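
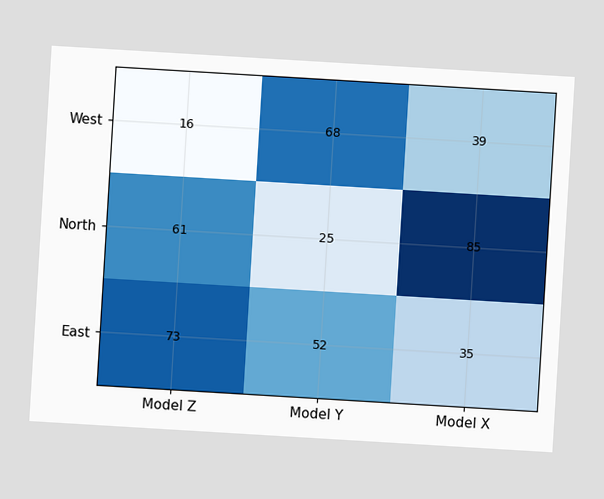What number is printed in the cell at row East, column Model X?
35

The chart is tilted about 3° clockwise. The (East, Model X) cell reads 35.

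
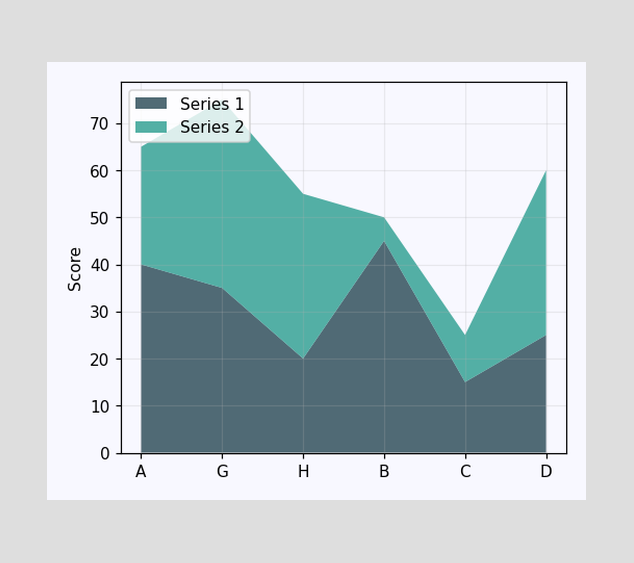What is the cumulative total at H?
55

The stacked total at H reaches 55.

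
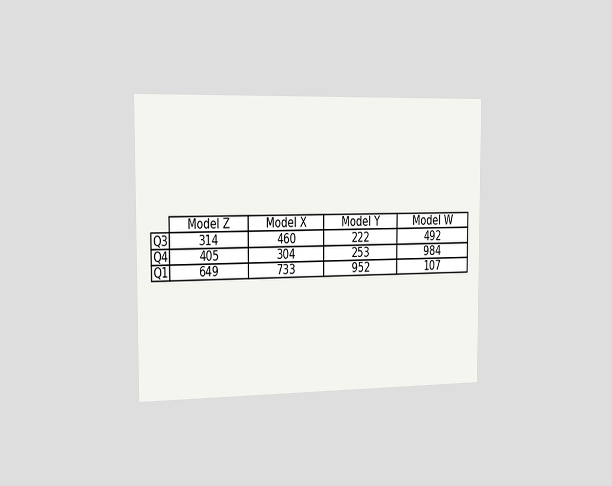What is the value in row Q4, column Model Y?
The chart is viewed slightly from the left. The (Q4, Model Y) cell reads 253.

253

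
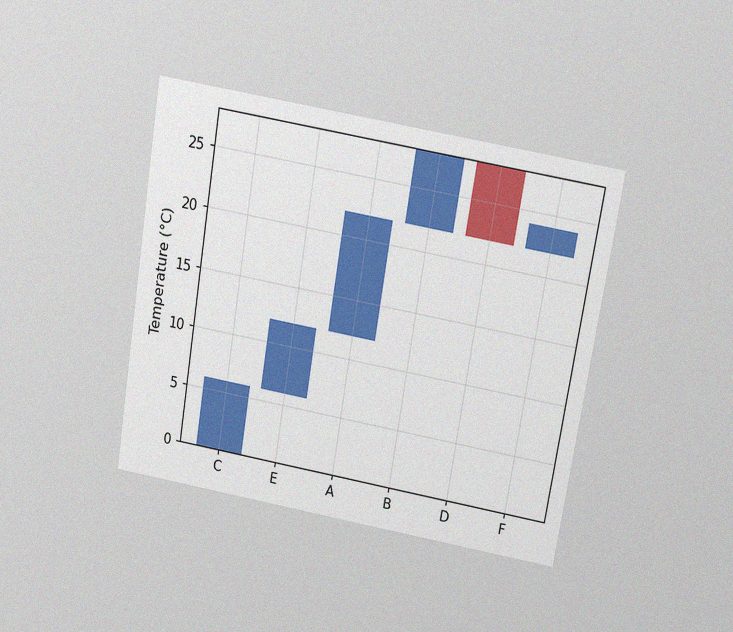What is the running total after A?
The chart is tilted about 9° clockwise and viewed slightly from above, with some photo noise. After A the running total reaches 22°C.

22°C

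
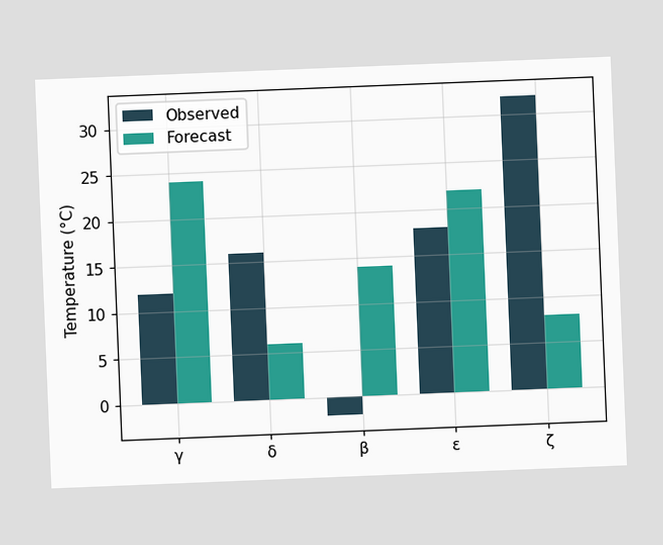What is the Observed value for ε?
The chart is tilted about 2° counter-clockwise. The Observed bar at ε reaches 18°C on the y-axis.

18°C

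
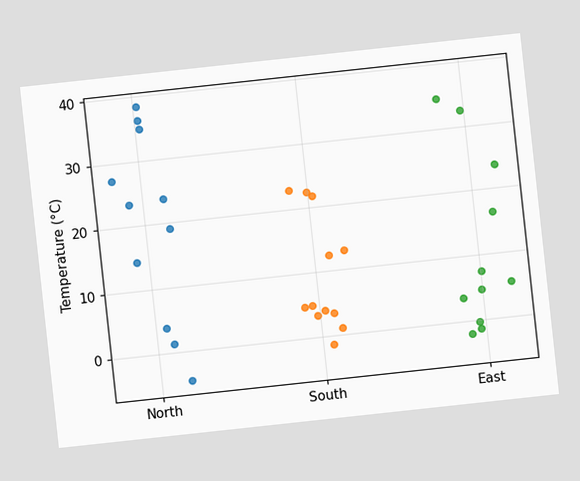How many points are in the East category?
The chart is tilted about 6° counter-clockwise. Counting the markers in the East column gives 11.

11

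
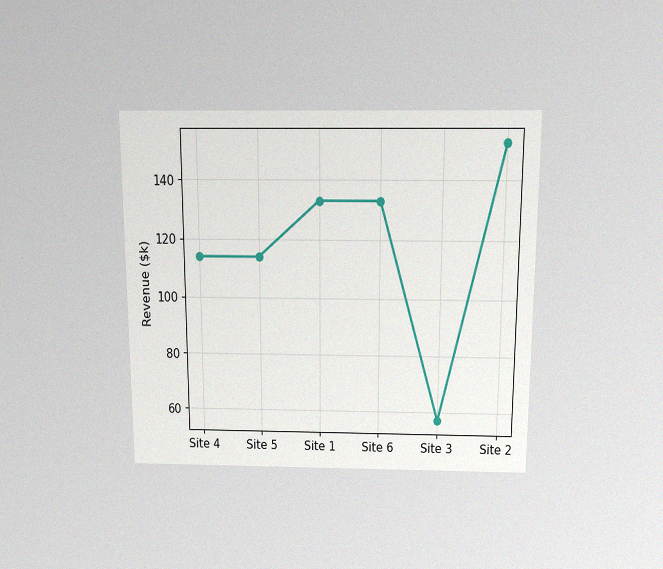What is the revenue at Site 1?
The chart is viewed slightly from above, with some photo noise. At Site 1, the line is at $133k.

$133k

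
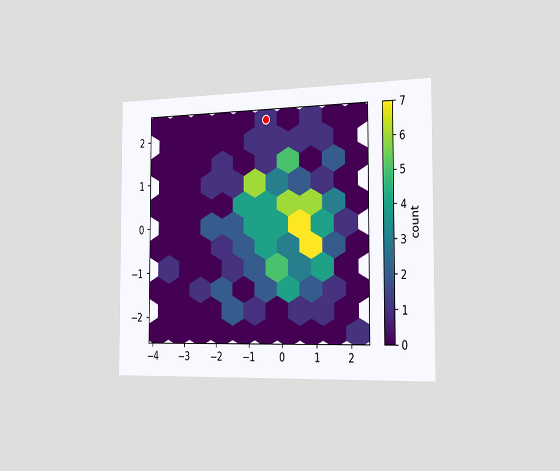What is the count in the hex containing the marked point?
1

The chart is viewed slightly from the right. The marked hex reads 1 on the colorbar.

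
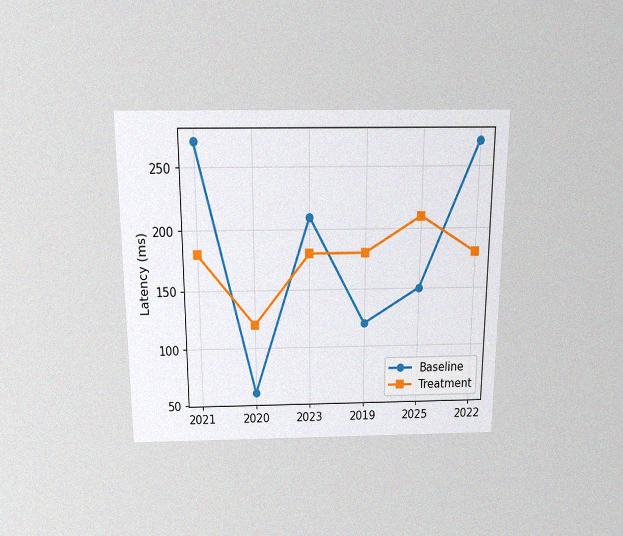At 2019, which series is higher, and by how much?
The chart is viewed slightly from above, with some photo noise. At 2019, Treatment sits above the other line by 60ms.

Treatment, by 60ms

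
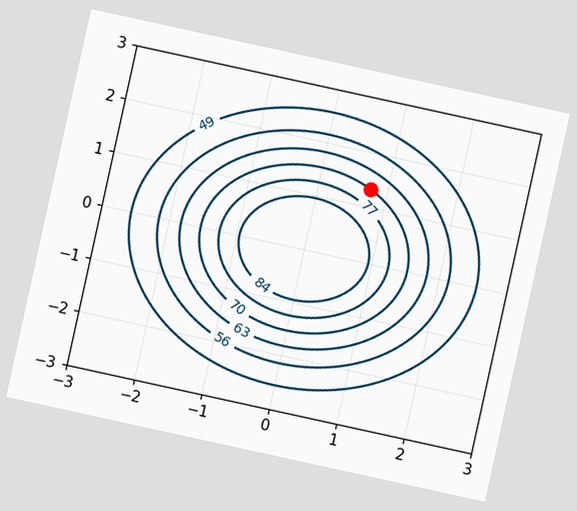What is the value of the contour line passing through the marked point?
The chart is tilted about 12° clockwise. The marked point sits on the contour labelled 70.

70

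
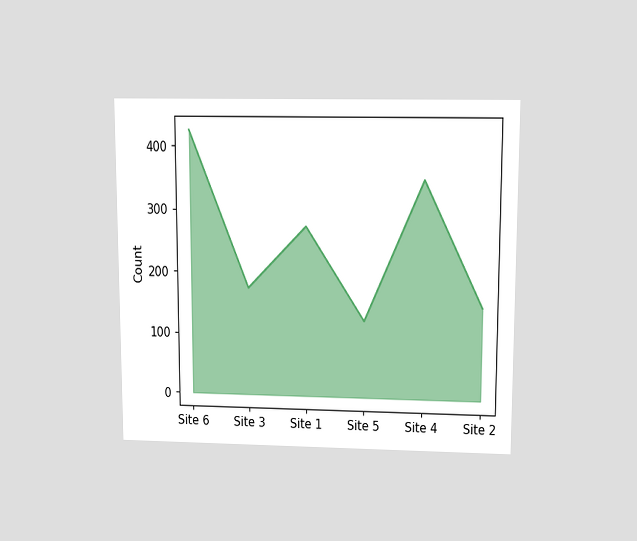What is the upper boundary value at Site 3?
The chart is viewed slightly from above. At Site 3 the upper boundary is at 175.

175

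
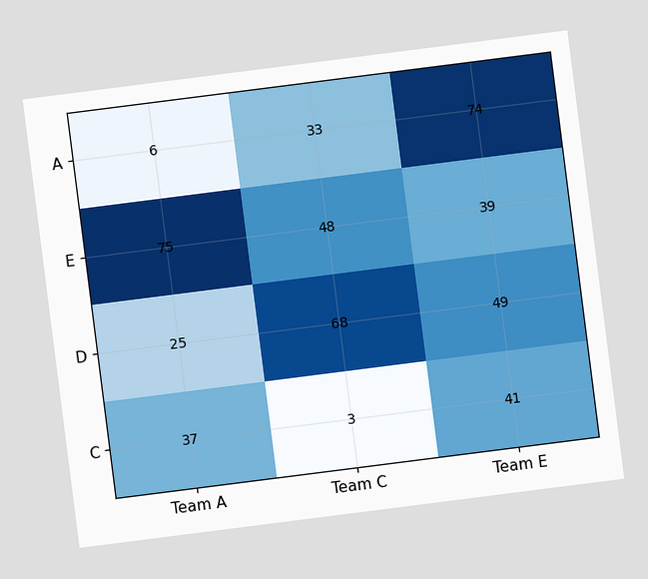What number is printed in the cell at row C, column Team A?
37

The chart is tilted about 7° counter-clockwise. The (C, Team A) cell reads 37.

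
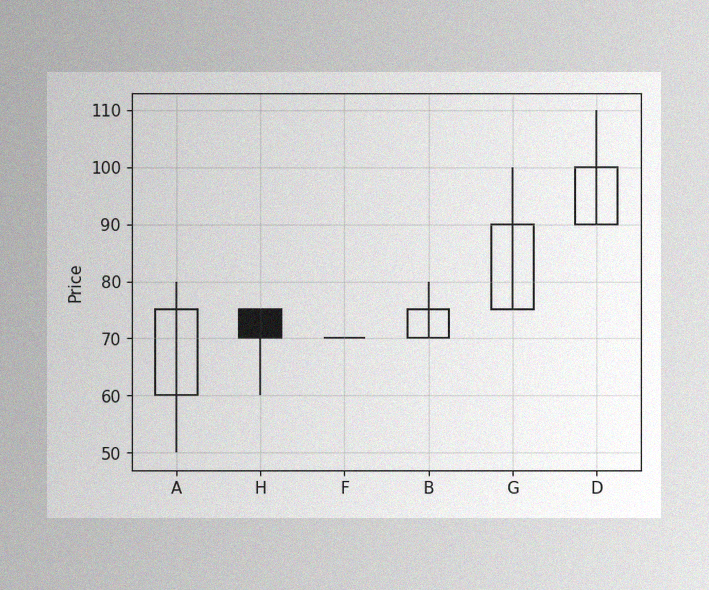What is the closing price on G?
90

The image has some photo noise and uneven lighting. The G candle closes at 90.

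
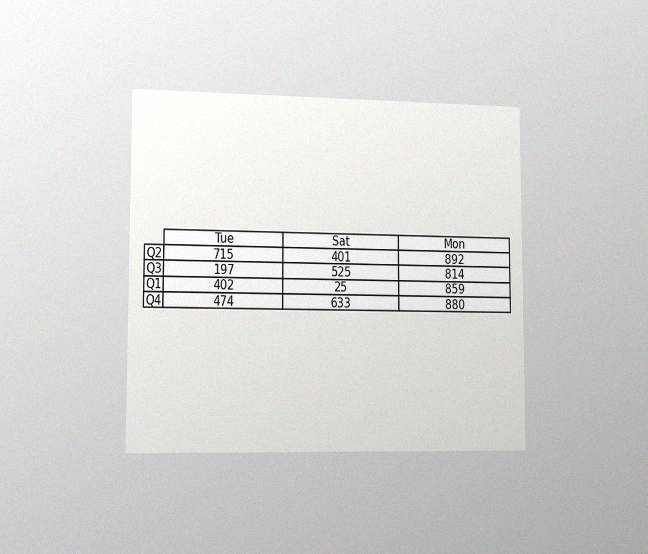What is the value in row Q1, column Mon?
The chart is viewed slightly from the left, with some photo noise. The (Q1, Mon) cell reads 859.

859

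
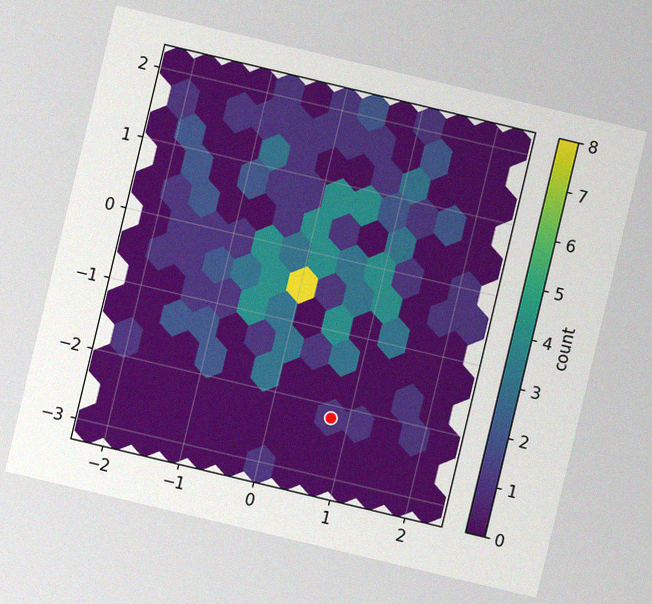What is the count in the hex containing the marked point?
1

The chart is tilted about 13° clockwise, with some photo noise. The marked hex reads 1 on the colorbar.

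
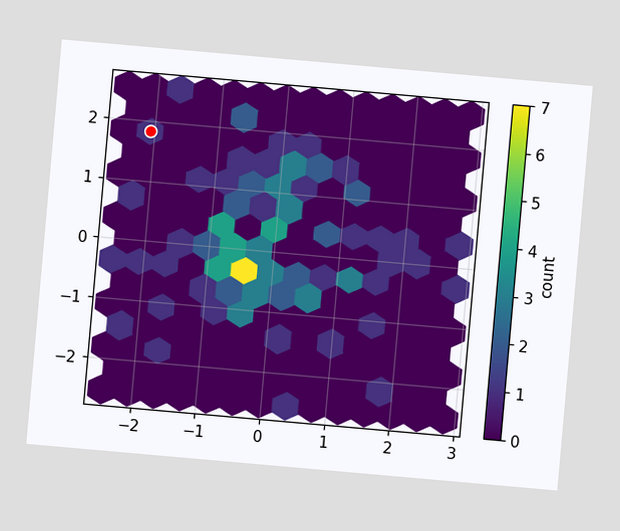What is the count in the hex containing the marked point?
1

The chart is tilted about 5° clockwise. The marked hex reads 1 on the colorbar.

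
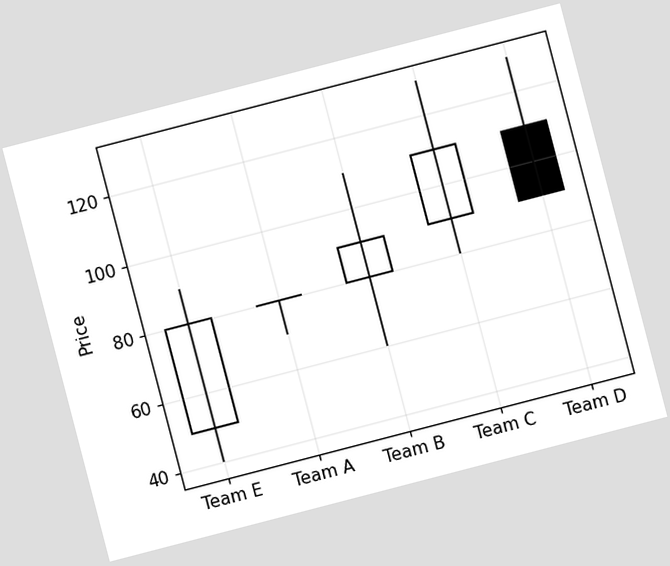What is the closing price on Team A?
The chart is tilted about 15° counter-clockwise. The Team A candle closes at 80.

80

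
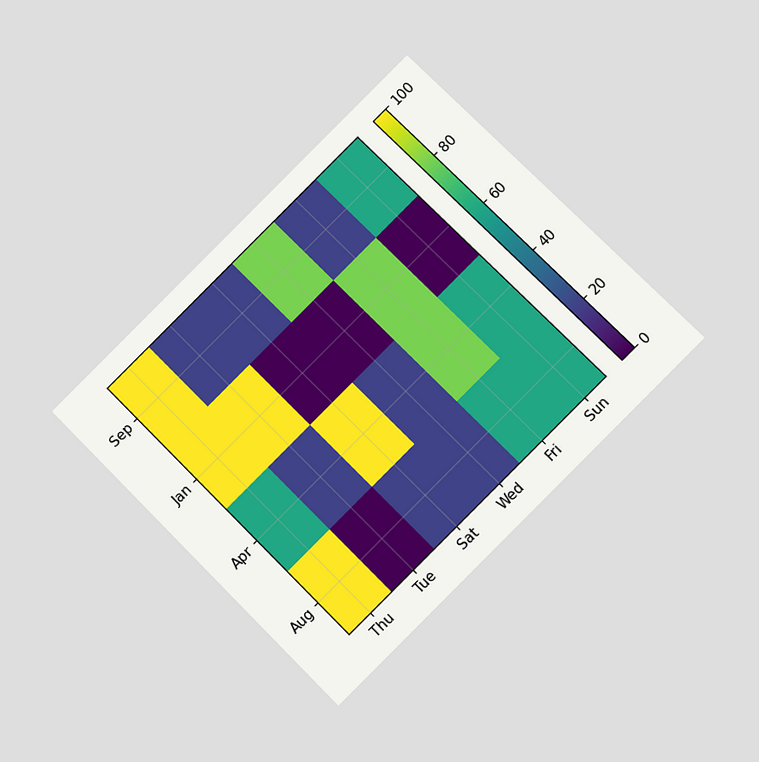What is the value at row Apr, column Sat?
The chart is tilted about 45° counter-clockwise and viewed at a slight angle. Matching cell (Apr, Sat) against the colorbar gives 100.

100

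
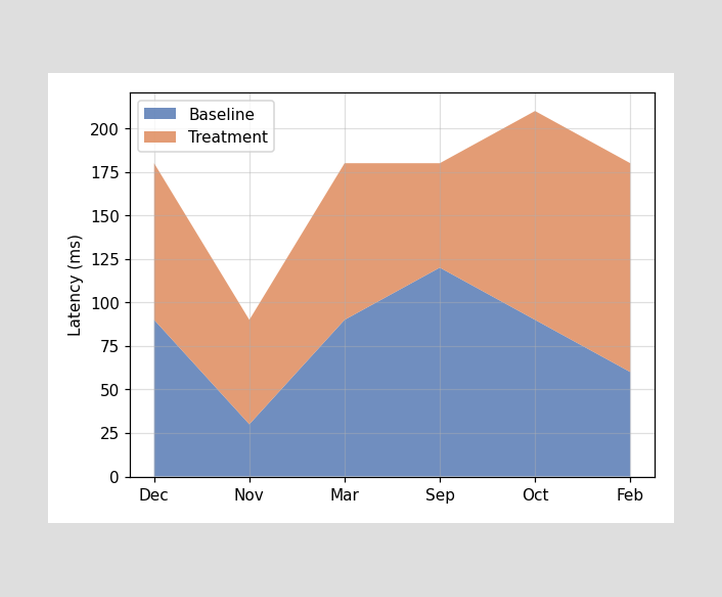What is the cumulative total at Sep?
The stacked total at Sep reaches 180ms.

180ms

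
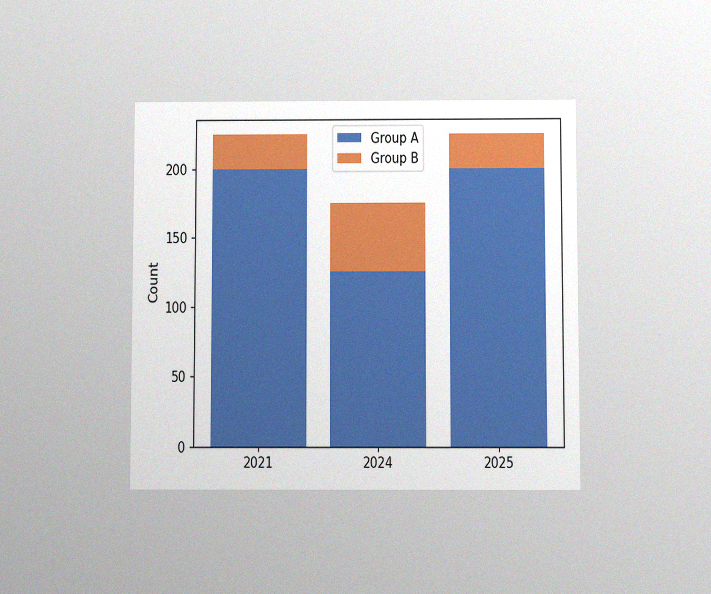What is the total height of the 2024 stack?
The chart is viewed slightly from below, with some photo noise. The 2024 stack's top reaches 175 on the y-axis.

175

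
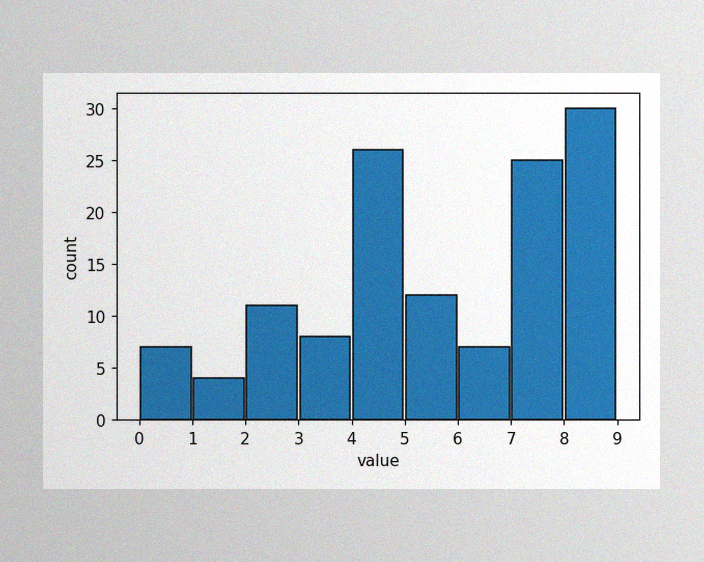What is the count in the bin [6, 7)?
The image has some photo noise and uneven lighting. The [6, 7) bin has height 7.

7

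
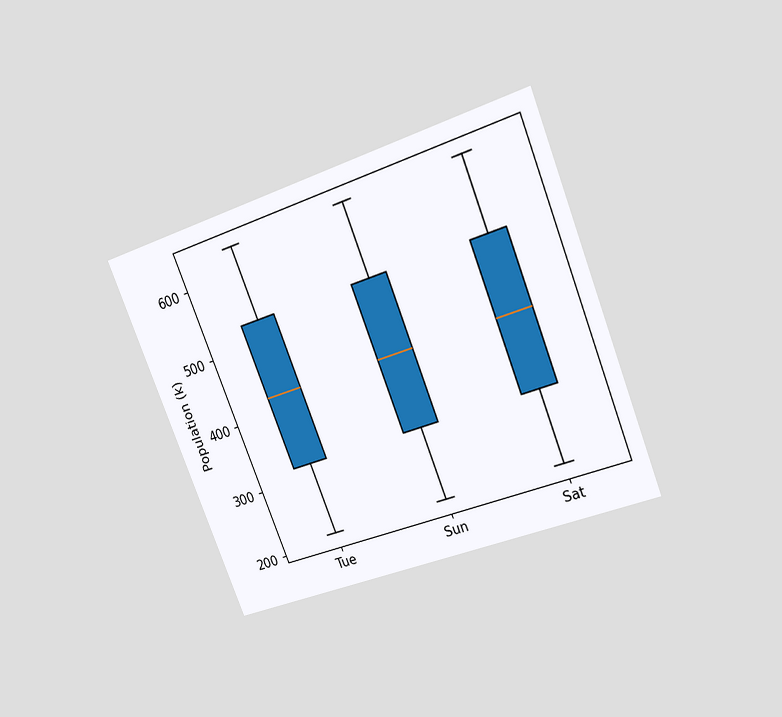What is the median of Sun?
The chart is tilted about 22° counter-clockwise and viewed at a slight angle. The median line in the Sun box sits at 424k.

424k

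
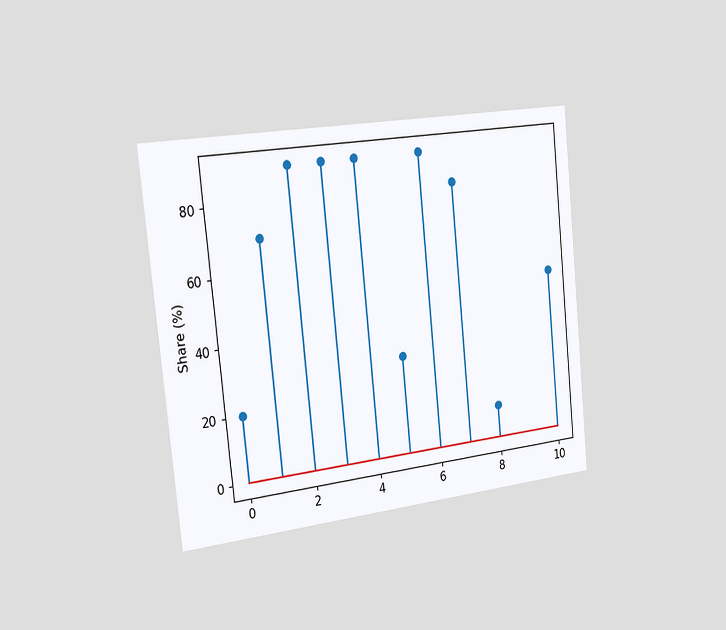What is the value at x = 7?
The chart is tilted about 6° counter-clockwise and viewed slightly from the left. The stem at x=7 reaches 80%.

80%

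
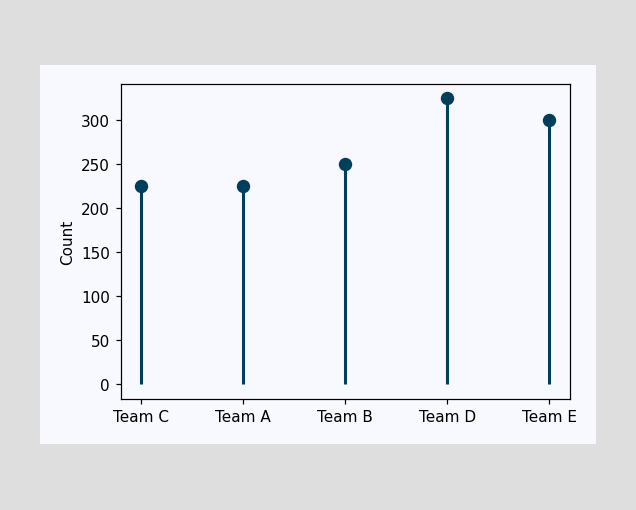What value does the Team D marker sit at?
325

The Team D marker sits at 325.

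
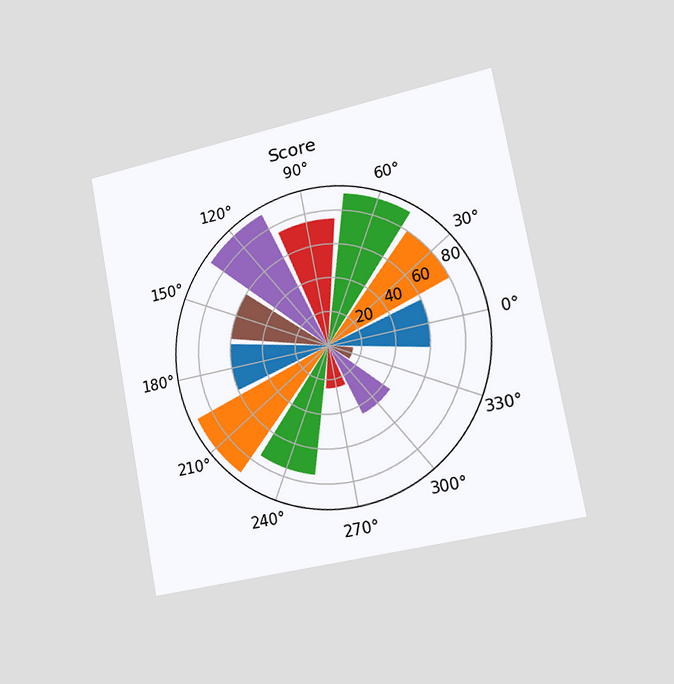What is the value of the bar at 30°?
The chart is tilted about 11° counter-clockwise and viewed slightly from the right. The bar at 30° reaches 80 on the radial axis.

80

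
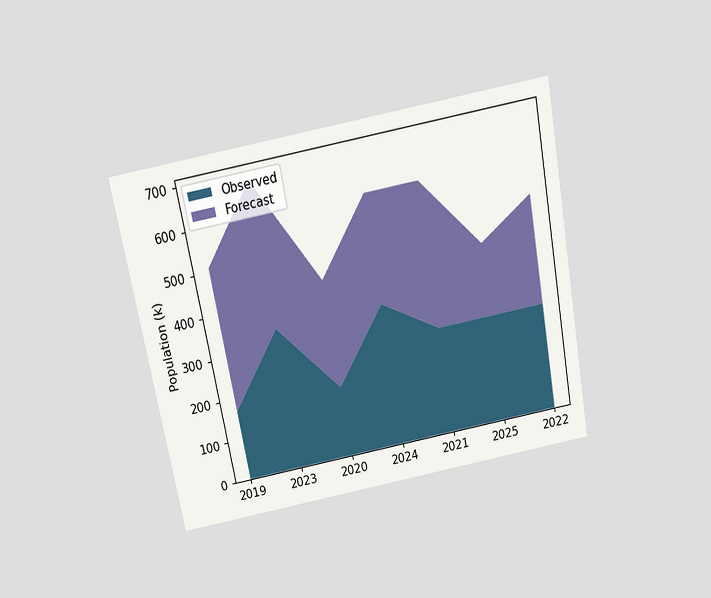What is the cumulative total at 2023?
The chart is tilted about 11° counter-clockwise and viewed slightly from above. The stacked total at 2023 reaches 680k.

680k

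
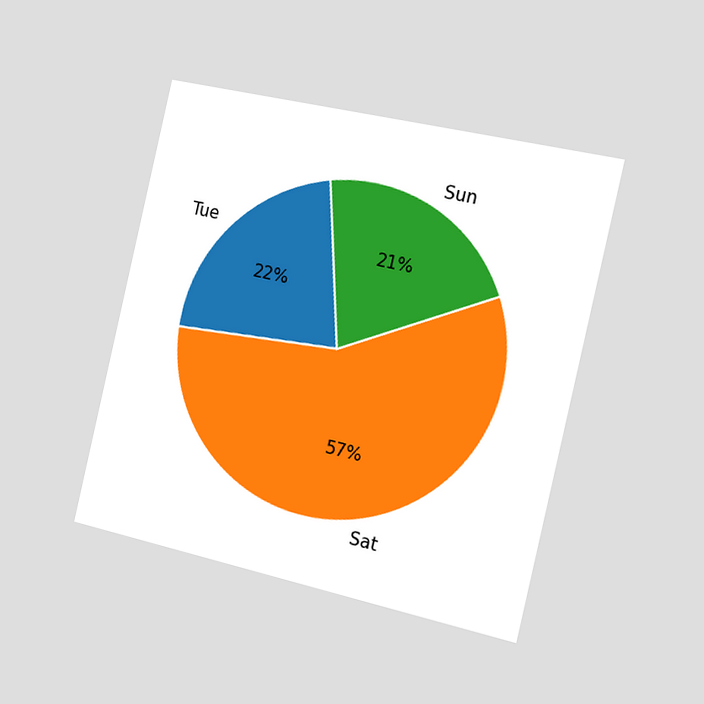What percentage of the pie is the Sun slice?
The chart is tilted about 13° clockwise and viewed slightly from the right. The Sun slice takes up 21% of the pie.

21%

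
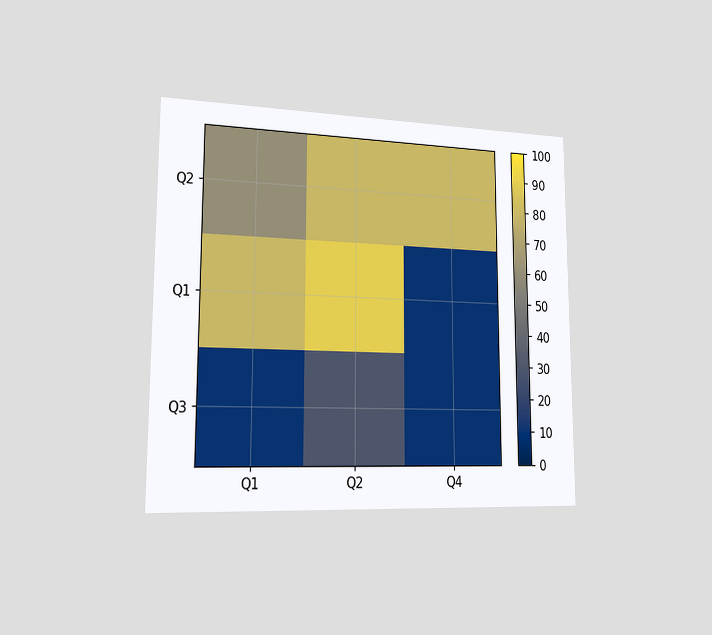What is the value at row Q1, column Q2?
90

The chart is viewed slightly from the left. Matching cell (Q1, Q2) against the colorbar gives 90.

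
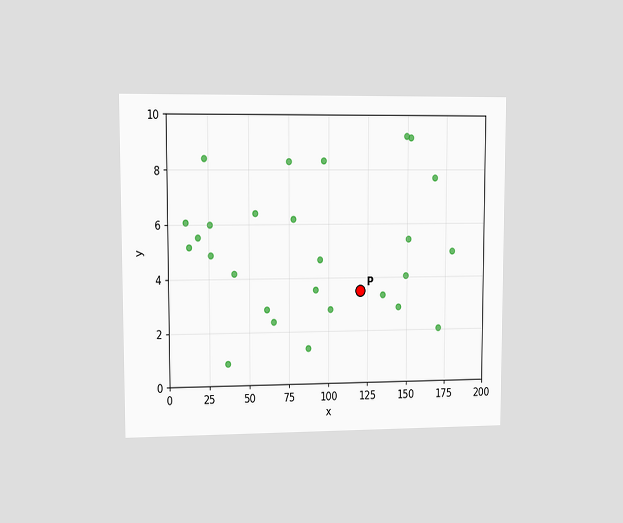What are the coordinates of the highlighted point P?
(120, 3.5)

The chart is viewed at a slight angle. Following the gridlines from P to each axis, P sits at (120, 3.5).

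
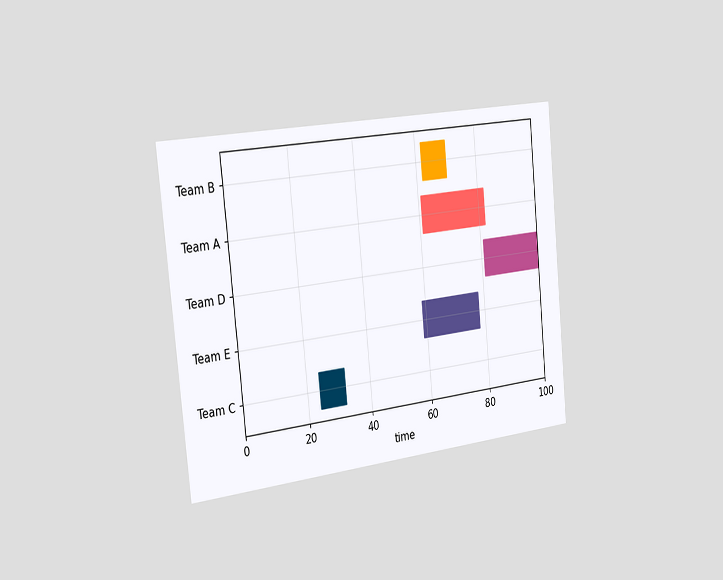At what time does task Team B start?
The chart is tilted about 6° counter-clockwise and viewed slightly from the left. The Team B bar begins at t=62.

62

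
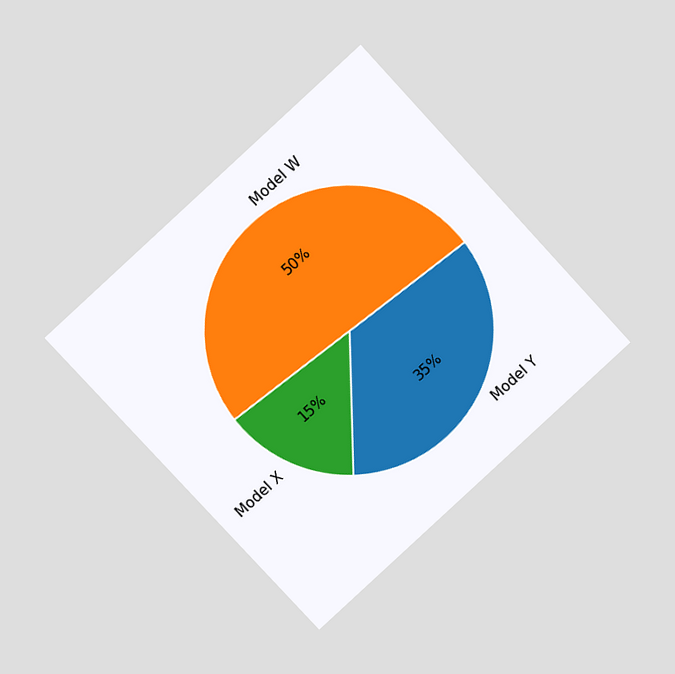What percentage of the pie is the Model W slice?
50%

The chart is tilted about 43° counter-clockwise and viewed at a slight angle. The Model W slice takes up 50% of the pie.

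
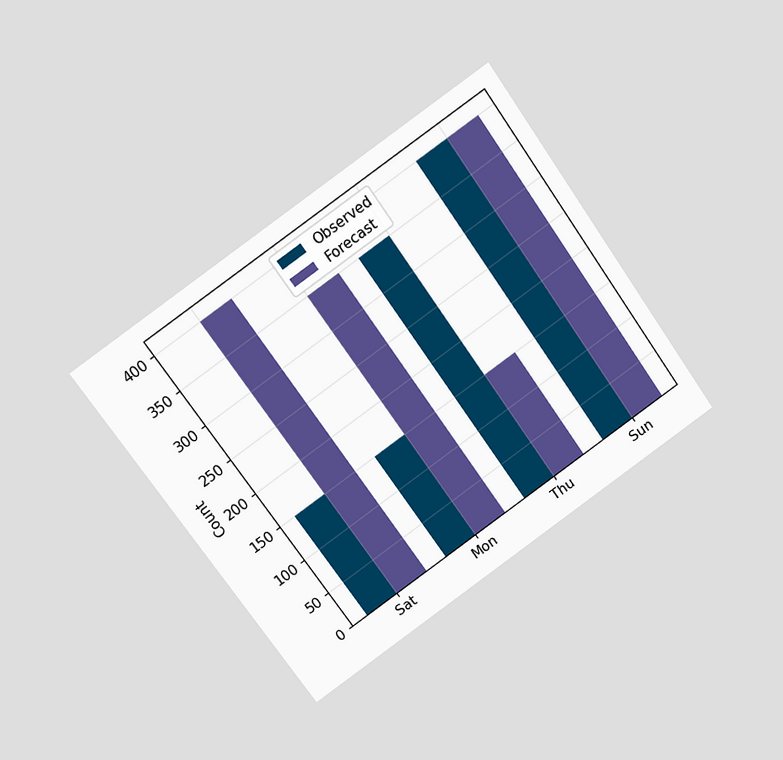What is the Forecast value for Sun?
400

The chart is tilted about 35° counter-clockwise and viewed at a slight angle. The Forecast bar at Sun reaches 400 on the y-axis.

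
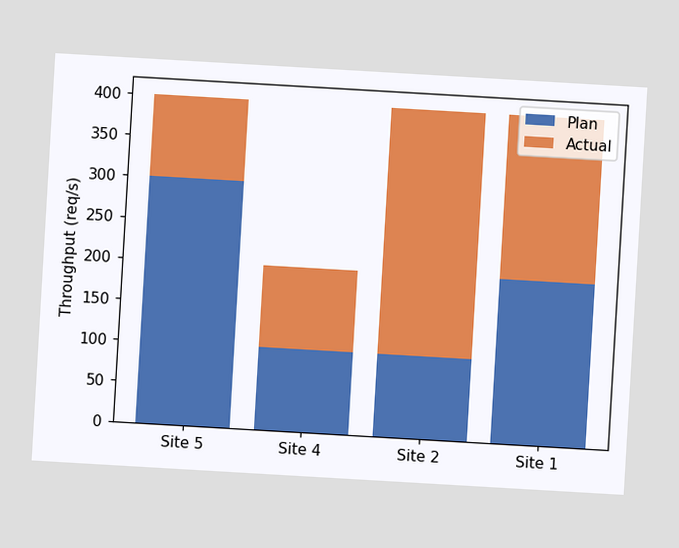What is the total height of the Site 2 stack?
The chart is tilted about 3° clockwise. The Site 2 stack's top reaches 400req/s on the y-axis.

400req/s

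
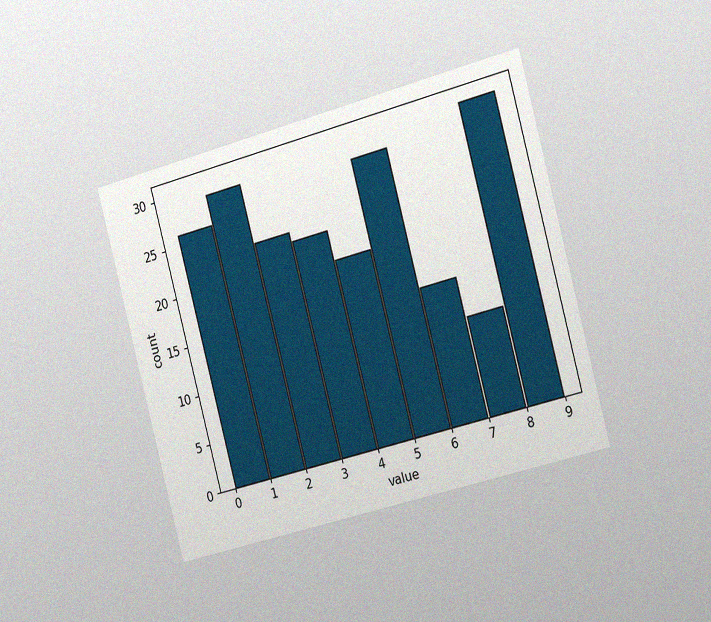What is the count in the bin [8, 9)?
30

The chart is tilted about 15° counter-clockwise and viewed slightly from the right, with some photo noise. The [8, 9) bin has height 30.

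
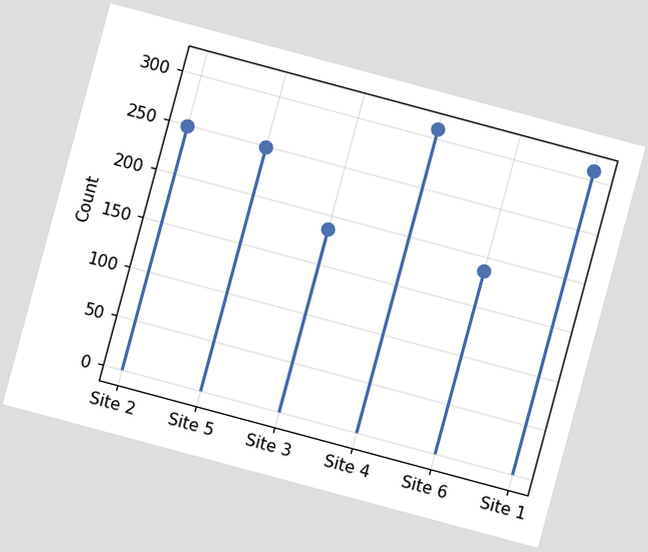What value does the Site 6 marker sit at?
The chart is tilted about 15° clockwise. The Site 6 marker sits at 186.

186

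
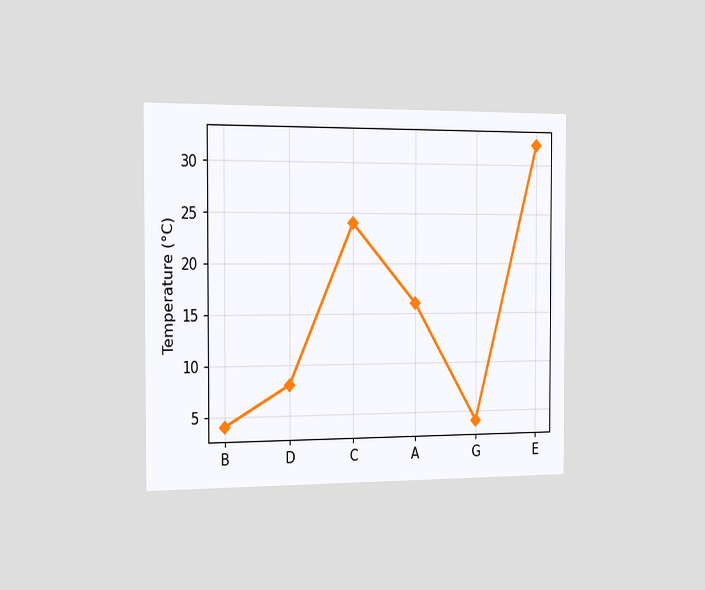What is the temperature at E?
The chart is viewed slightly from the left. At E, the line is at 32°C.

32°C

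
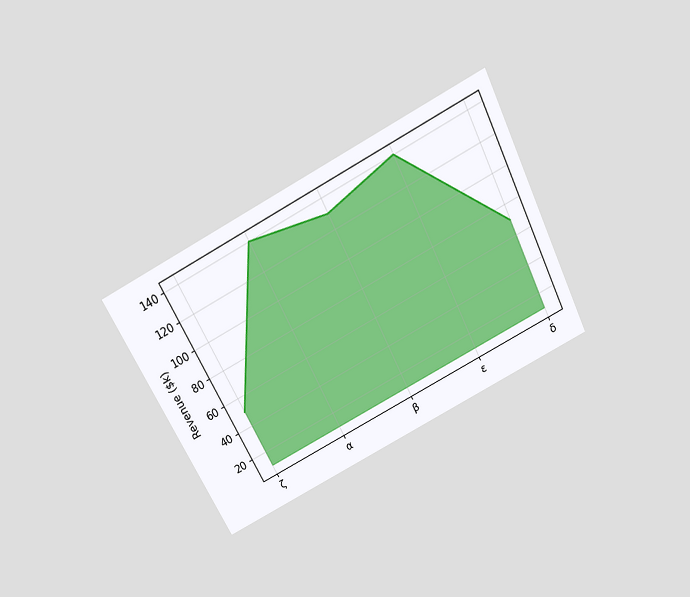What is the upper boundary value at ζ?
$50k

The chart is tilted about 27° counter-clockwise and viewed slightly from above. At ζ the upper boundary is at $50k.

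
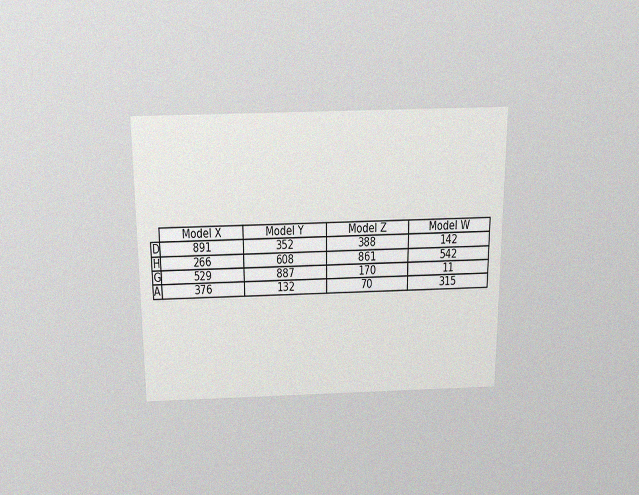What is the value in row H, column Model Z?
861

The chart is viewed slightly from above, with some photo noise. The (H, Model Z) cell reads 861.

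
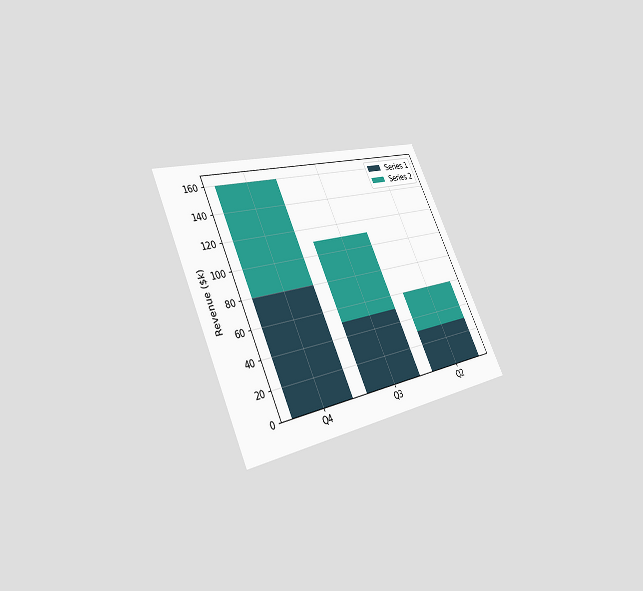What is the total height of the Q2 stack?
$60k

The chart is tilted about 25° counter-clockwise and viewed at a slight angle. The Q2 stack's top reaches $60k on the y-axis.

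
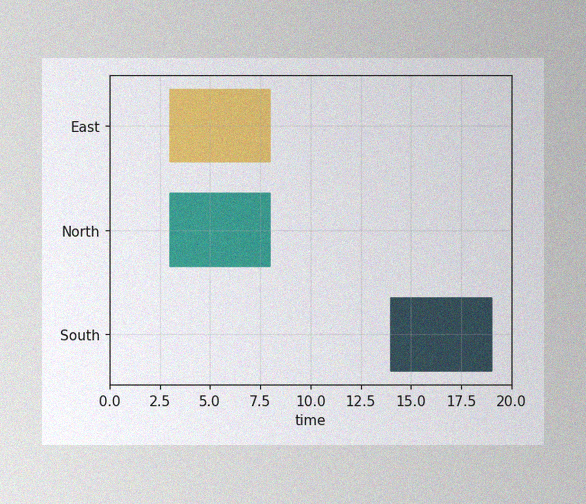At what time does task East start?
The image has some photo noise and uneven lighting. The East bar begins at t=3.

3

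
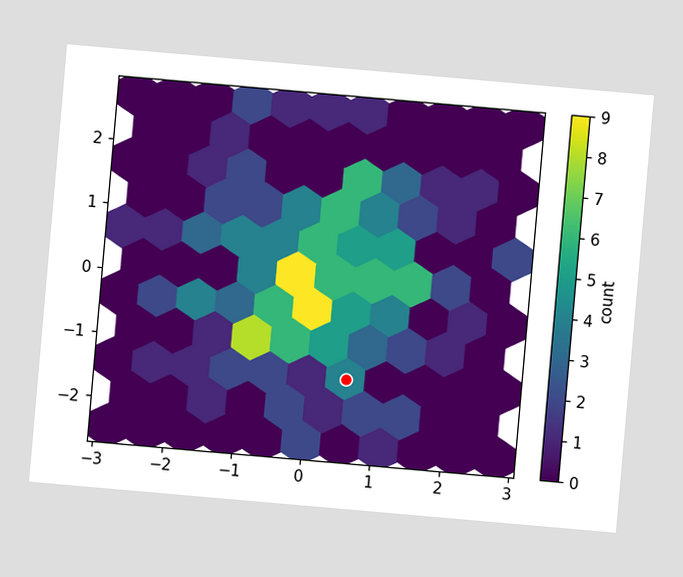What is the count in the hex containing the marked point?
The chart is tilted about 5° clockwise. The marked hex reads 4 on the colorbar.

4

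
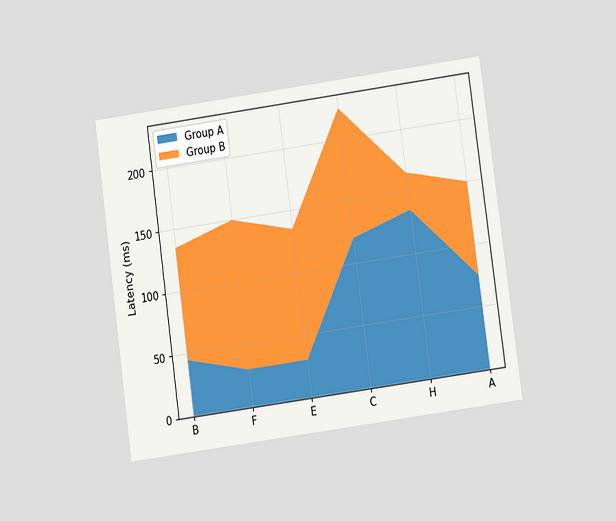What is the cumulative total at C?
The chart is tilted about 8° counter-clockwise and viewed at a slight angle. The stacked total at C reaches 225ms.

225ms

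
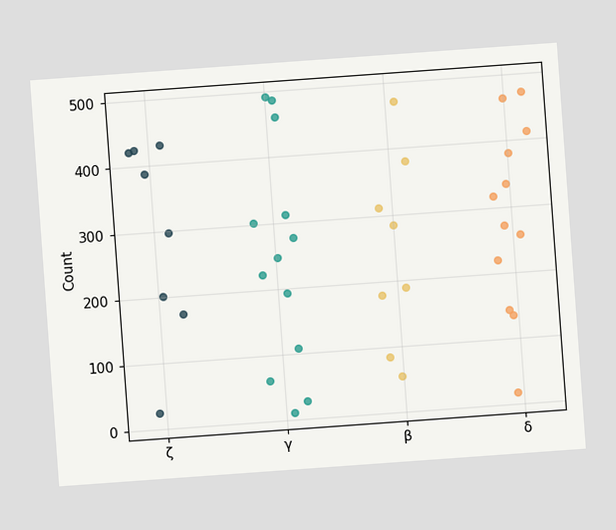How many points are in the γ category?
13

The chart is tilted about 4° counter-clockwise. Counting the markers in the γ column gives 13.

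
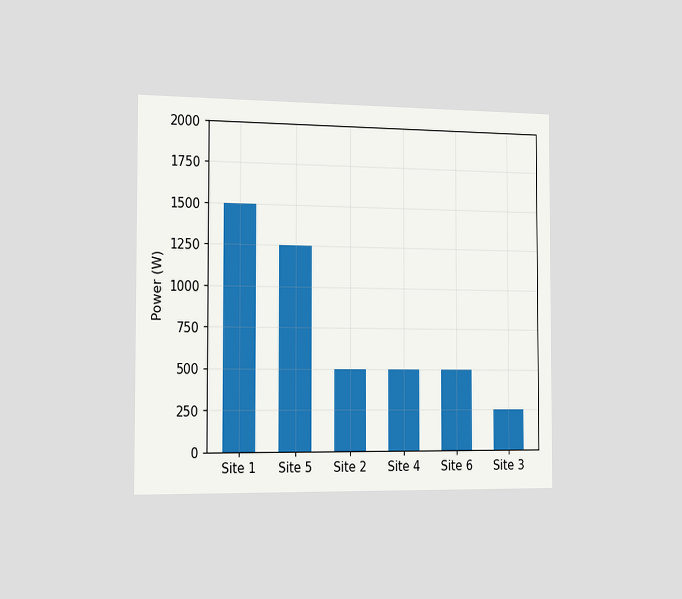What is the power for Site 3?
250W

The chart is viewed slightly from the left. Reading along the chart's y-axis, the Site 3 bar reaches 250W.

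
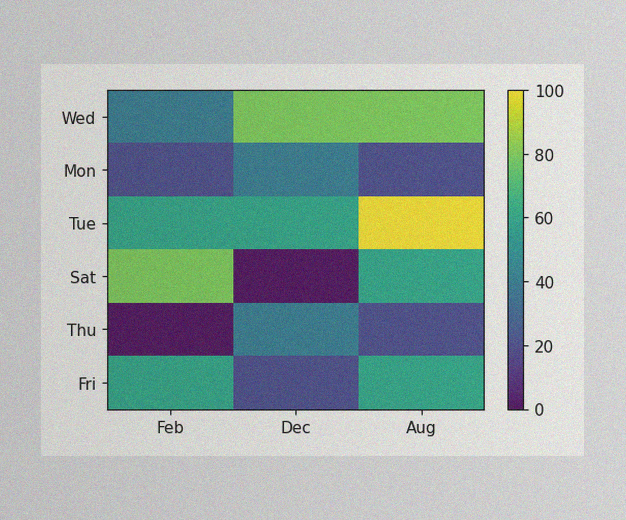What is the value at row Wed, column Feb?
The image has some photo noise and uneven lighting. Matching cell (Wed, Feb) against the colorbar gives 40.

40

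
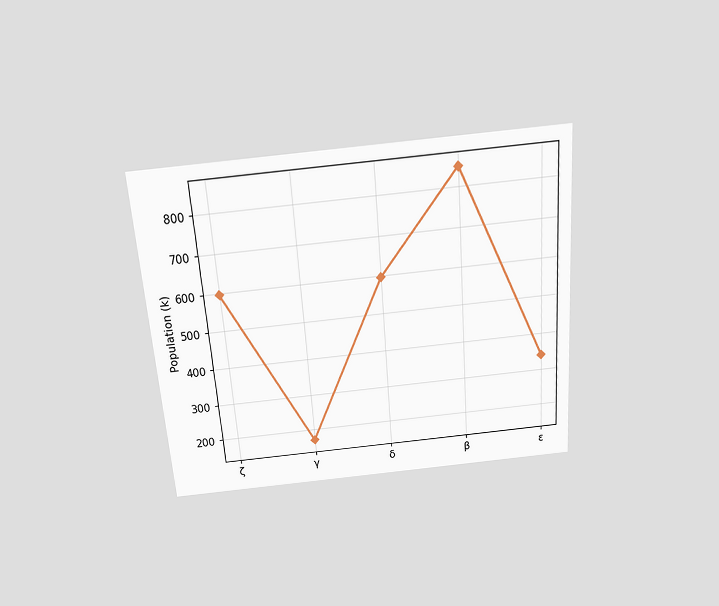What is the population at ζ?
595k

The chart is tilted about 4° counter-clockwise and viewed slightly from above. At ζ, the line is at 595k.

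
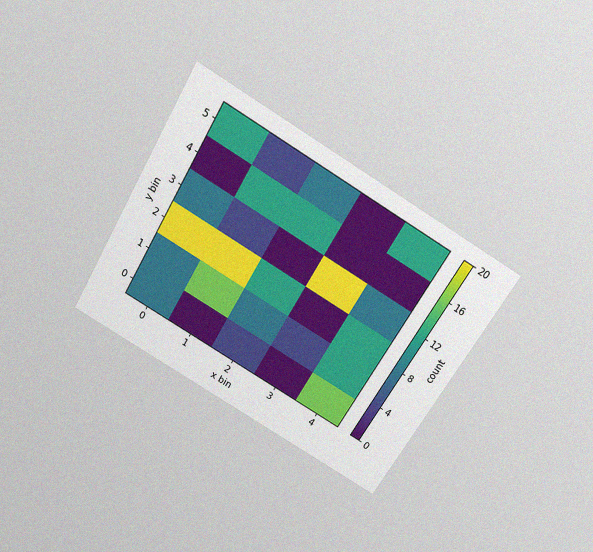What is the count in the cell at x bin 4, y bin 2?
12

The chart is tilted about 31° clockwise and viewed slightly from above, with some photo noise. Matching the cell (4, 2) against the colorbar gives 12.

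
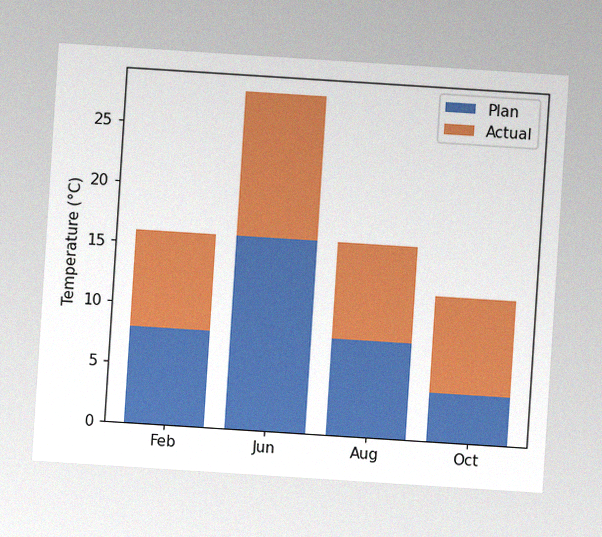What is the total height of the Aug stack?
16°C

The chart is tilted about 4° clockwise, with some photo noise. The Aug stack's top reaches 16°C on the y-axis.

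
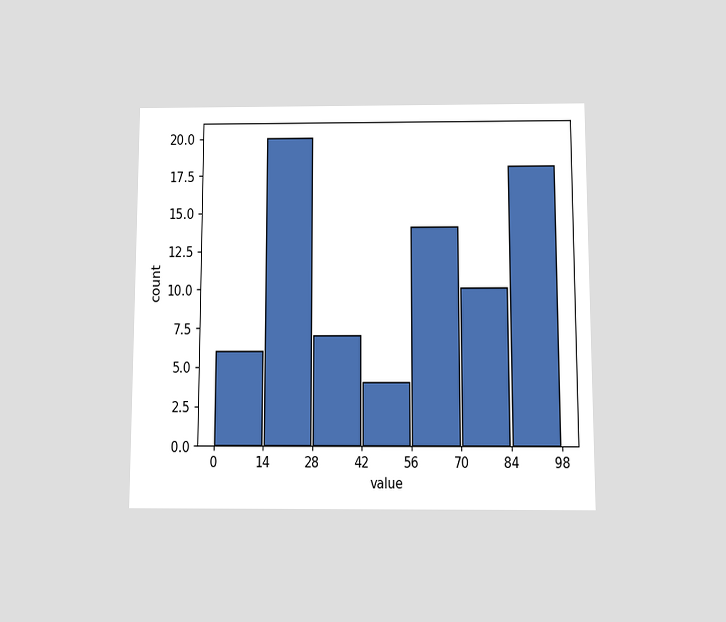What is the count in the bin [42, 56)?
4

The chart is viewed slightly from below. The [42, 56) bin has height 4.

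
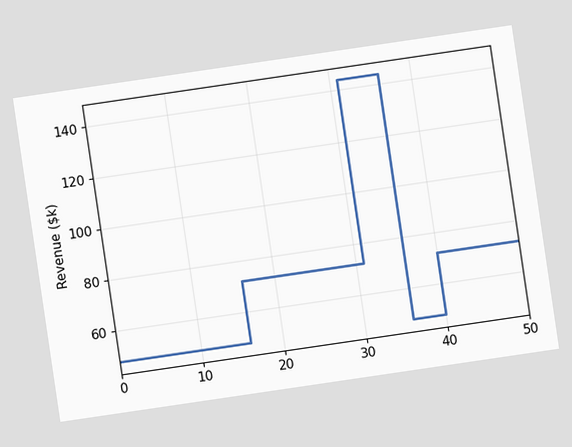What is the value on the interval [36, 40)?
The chart is tilted about 8° counter-clockwise. On [36, 40) the step sits at $48k.

$48k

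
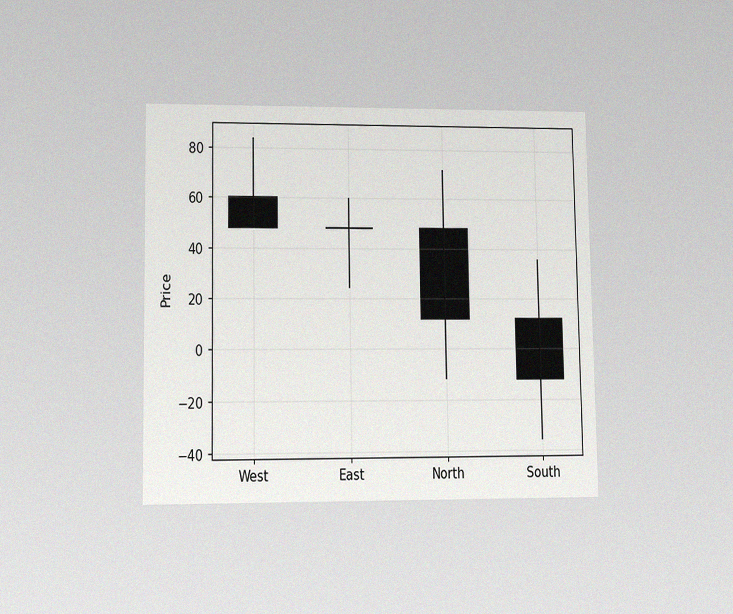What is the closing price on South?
The chart is viewed at a slight angle, with some photo noise. The South candle closes at -12.

-12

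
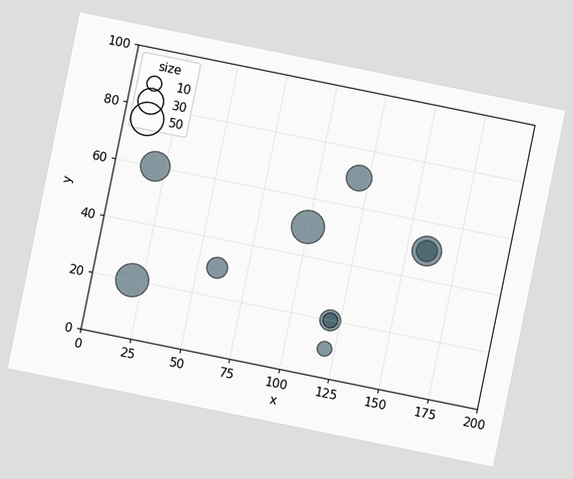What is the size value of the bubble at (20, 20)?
The chart is tilted about 11° clockwise. Matching the bubble at (20, 20) against the size legend gives 50.

50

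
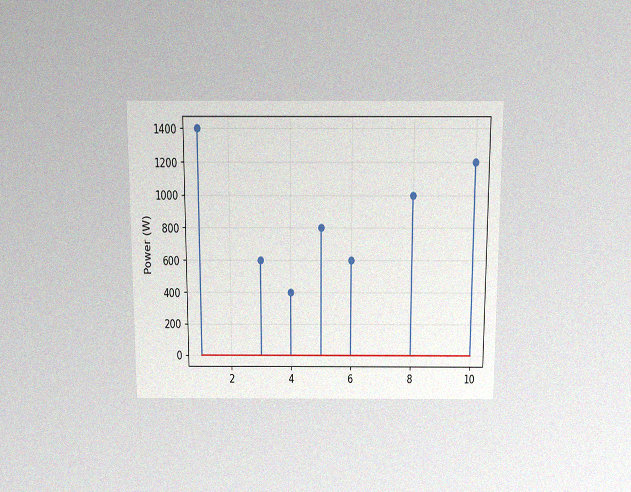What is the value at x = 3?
600W

The chart is viewed slightly from above, with some photo noise. The stem at x=3 reaches 600W.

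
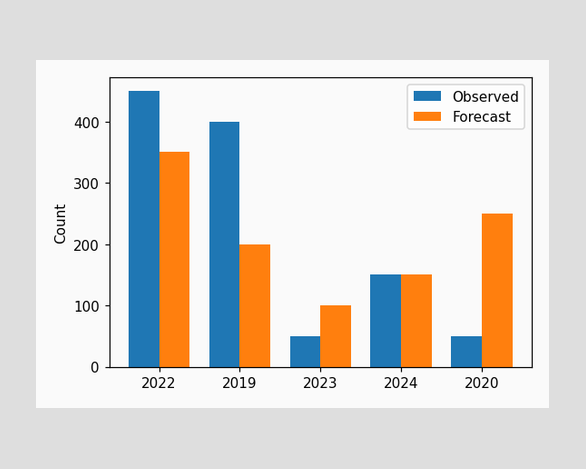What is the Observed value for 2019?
400

The Observed bar at 2019 reaches 400 on the y-axis.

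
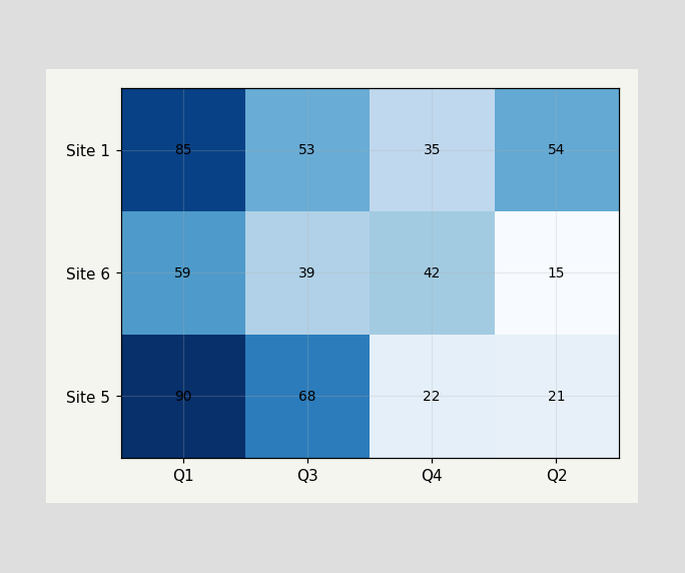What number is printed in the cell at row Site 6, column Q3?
39

The (Site 6, Q3) cell reads 39.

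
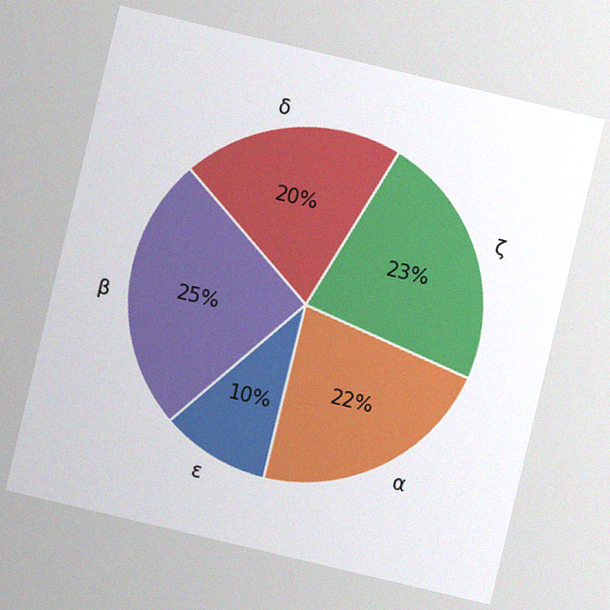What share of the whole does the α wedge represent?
The chart is tilted about 13° clockwise, with some photo noise. The α slice takes up 22% of the pie.

22%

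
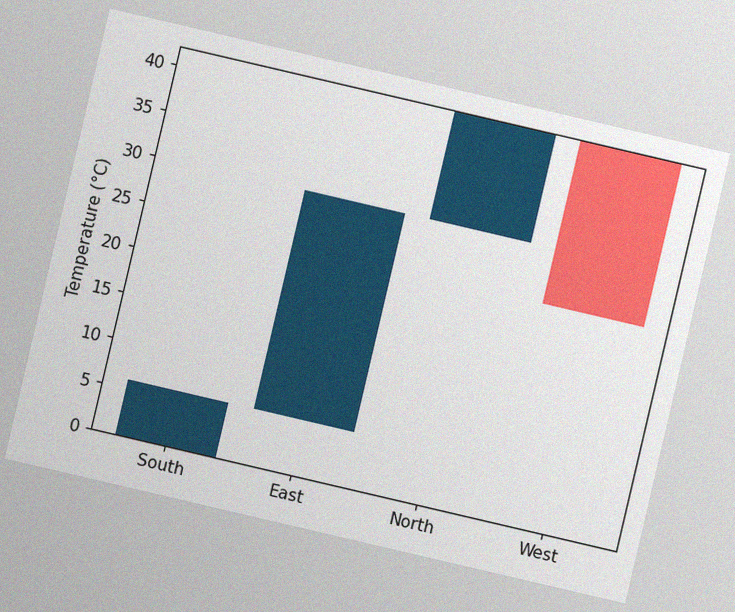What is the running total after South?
6°C

The chart is tilted about 13° clockwise, with some photo noise. After South the running total reaches 6°C.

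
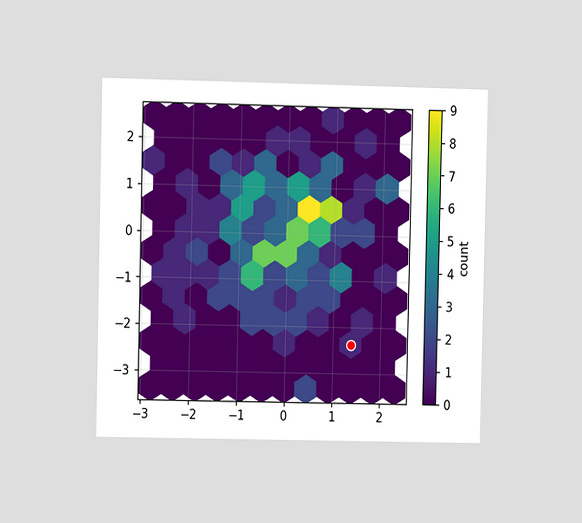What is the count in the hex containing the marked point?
The chart is viewed at a slight angle. The marked hex reads 1 on the colorbar.

1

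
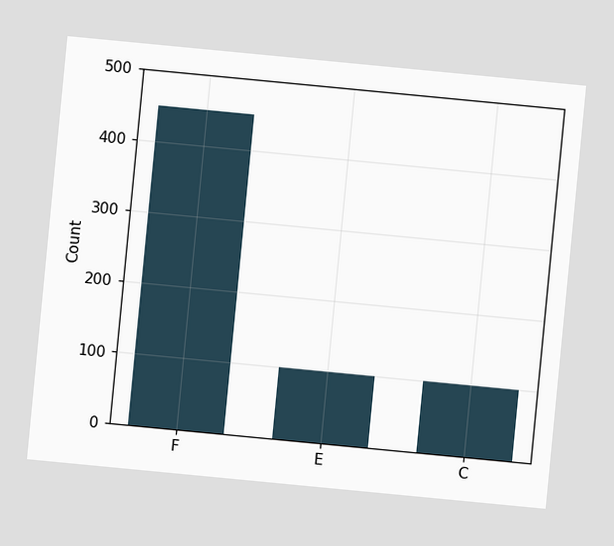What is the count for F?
The chart is tilted about 5° clockwise. Reading along the chart's y-axis, the F bar reaches 450.

450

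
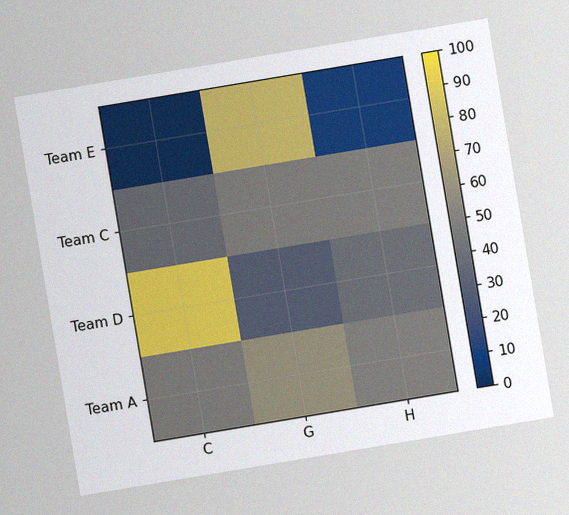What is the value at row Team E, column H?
The chart is tilted about 9° counter-clockwise, with some photo noise. Matching cell (Team E, H) against the colorbar gives 10.

10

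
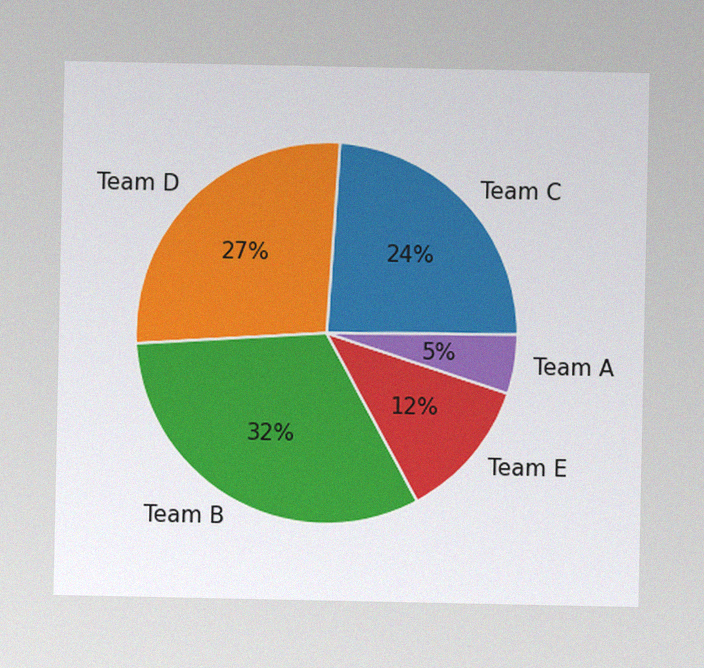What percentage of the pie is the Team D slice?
27%

The image has some photo noise and uneven lighting. The Team D slice takes up 27% of the pie.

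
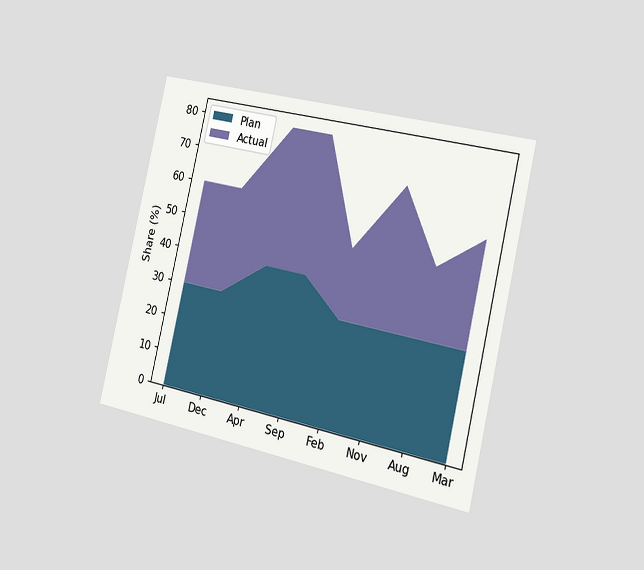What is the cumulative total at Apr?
80%

The chart is tilted about 13° clockwise and viewed slightly from the right. The stacked total at Apr reaches 80%.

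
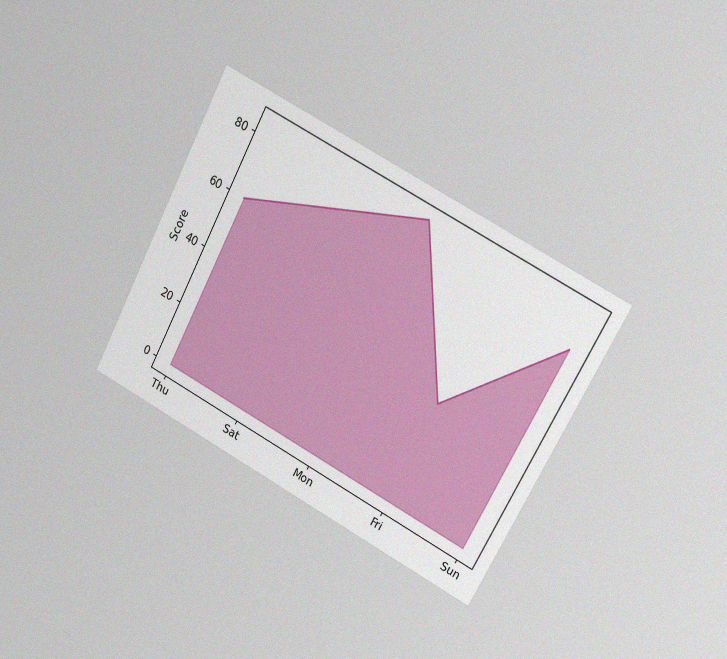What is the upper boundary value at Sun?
The chart is tilted about 28° clockwise and viewed at a slight angle, with some photo noise. At Sun the upper boundary is at 72.

72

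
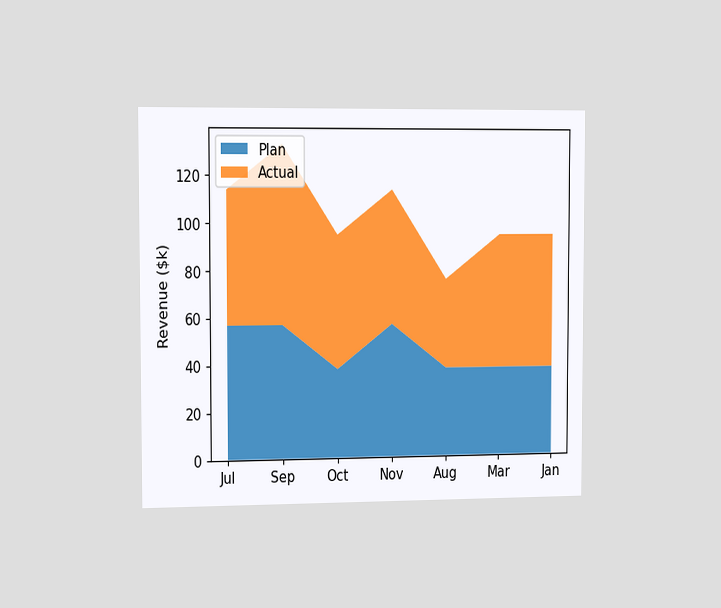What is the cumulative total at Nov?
The chart is viewed slightly from the left. The stacked total at Nov reaches $114k.

$114k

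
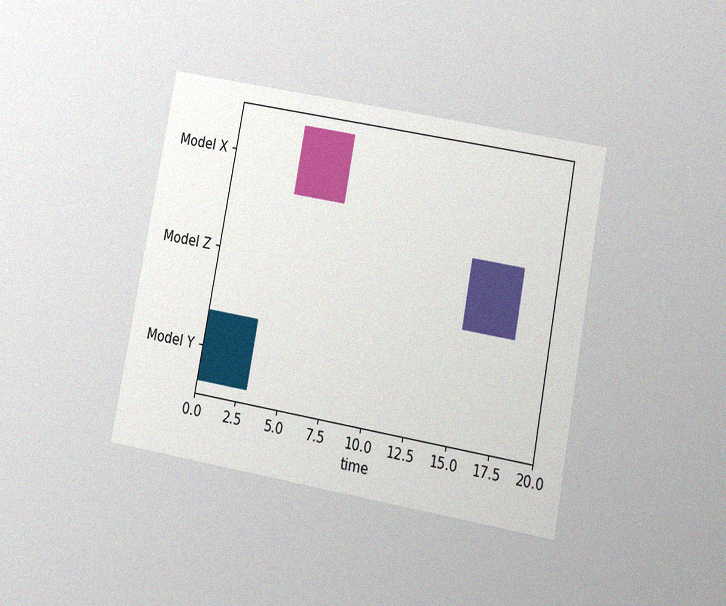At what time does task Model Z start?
15

The chart is tilted about 11° clockwise and viewed slightly from below, with some photo noise. The Model Z bar begins at t=15.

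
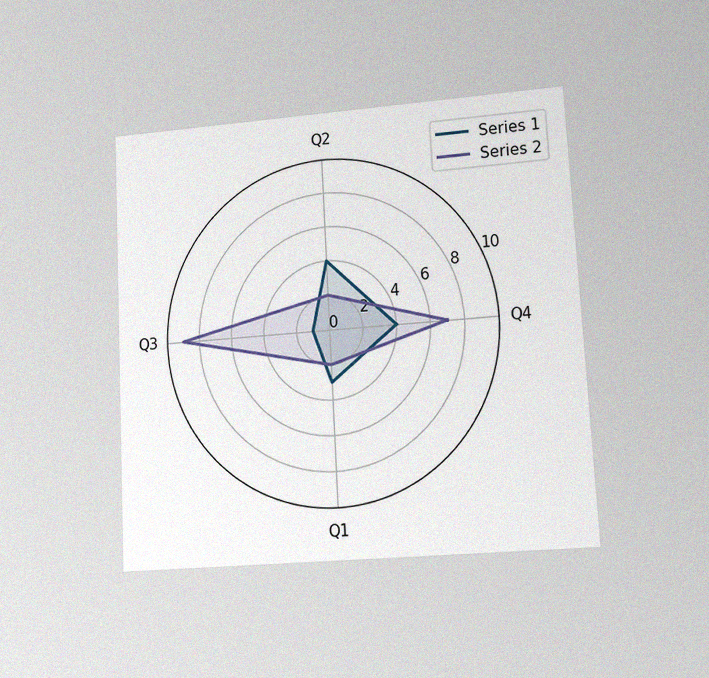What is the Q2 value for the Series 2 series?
The chart is tilted about 3° counter-clockwise and viewed at a slight angle, with some photo noise. On the Q2 axis, Series 2 reaches 2.

2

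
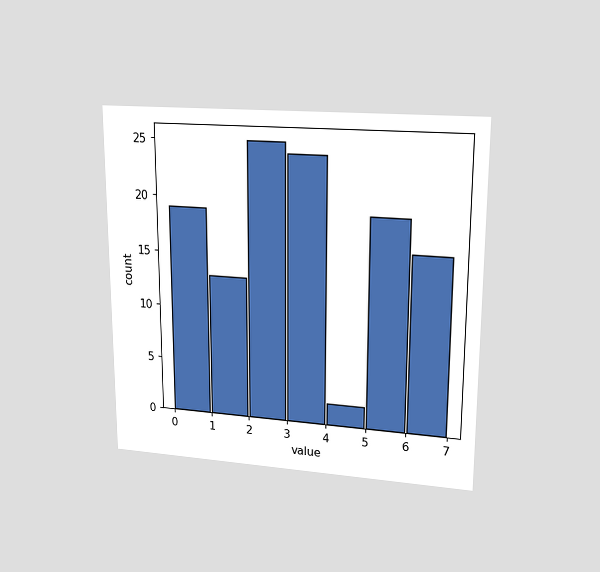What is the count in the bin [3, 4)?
The chart is viewed at a slight angle. The [3, 4) bin has height 24.

24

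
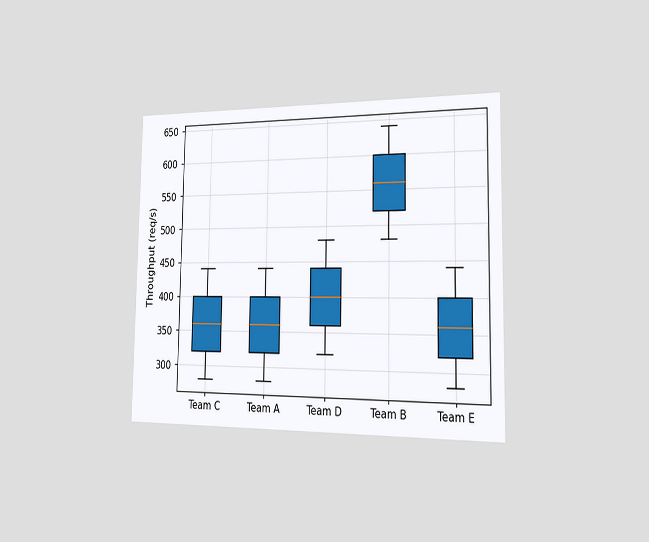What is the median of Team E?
The chart is viewed slightly from the right. The median line in the Team E box sits at 360req/s.

360req/s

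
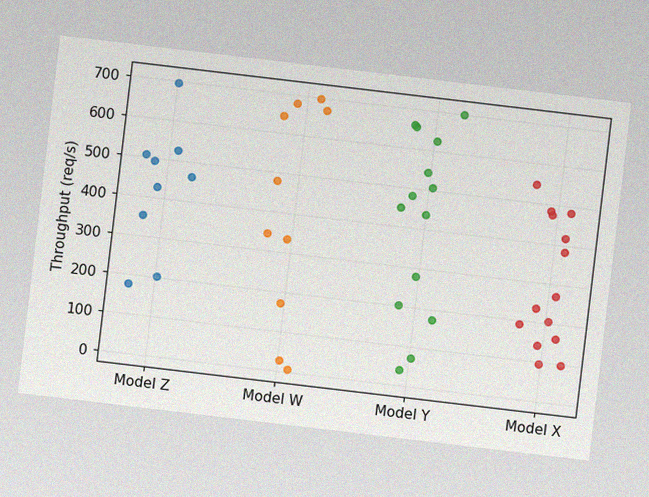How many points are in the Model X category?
14

The chart is tilted about 7° clockwise, with some photo noise. Counting the markers in the Model X column gives 14.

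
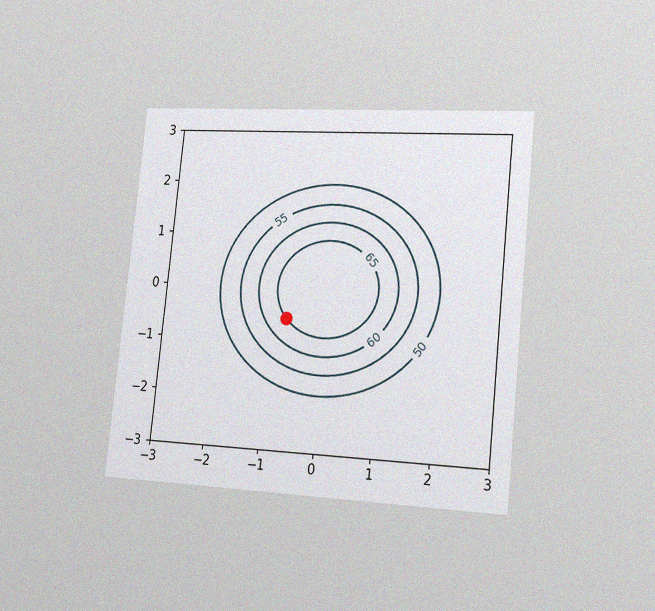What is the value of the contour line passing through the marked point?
The chart is tilted about 6° clockwise and viewed slightly from the right, with some photo noise. The marked point sits on the contour labelled 65.

65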